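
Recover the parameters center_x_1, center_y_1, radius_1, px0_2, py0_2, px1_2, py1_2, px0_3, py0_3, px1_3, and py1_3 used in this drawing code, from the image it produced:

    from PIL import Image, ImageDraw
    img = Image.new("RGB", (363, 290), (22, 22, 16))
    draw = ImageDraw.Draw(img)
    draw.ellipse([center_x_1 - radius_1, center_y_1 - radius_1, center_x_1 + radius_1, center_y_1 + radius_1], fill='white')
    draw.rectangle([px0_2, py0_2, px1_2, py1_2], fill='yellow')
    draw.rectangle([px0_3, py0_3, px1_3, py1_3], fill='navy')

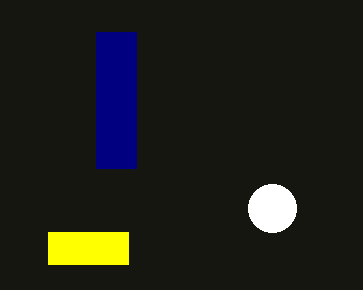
center_x_1 = 272
center_y_1 = 208
radius_1 = 24
px0_2 = 48
py0_2 = 232
px1_2 = 128
py1_2 = 264
px0_3 = 96
py0_3 = 32
px1_3 = 136
py1_3 = 168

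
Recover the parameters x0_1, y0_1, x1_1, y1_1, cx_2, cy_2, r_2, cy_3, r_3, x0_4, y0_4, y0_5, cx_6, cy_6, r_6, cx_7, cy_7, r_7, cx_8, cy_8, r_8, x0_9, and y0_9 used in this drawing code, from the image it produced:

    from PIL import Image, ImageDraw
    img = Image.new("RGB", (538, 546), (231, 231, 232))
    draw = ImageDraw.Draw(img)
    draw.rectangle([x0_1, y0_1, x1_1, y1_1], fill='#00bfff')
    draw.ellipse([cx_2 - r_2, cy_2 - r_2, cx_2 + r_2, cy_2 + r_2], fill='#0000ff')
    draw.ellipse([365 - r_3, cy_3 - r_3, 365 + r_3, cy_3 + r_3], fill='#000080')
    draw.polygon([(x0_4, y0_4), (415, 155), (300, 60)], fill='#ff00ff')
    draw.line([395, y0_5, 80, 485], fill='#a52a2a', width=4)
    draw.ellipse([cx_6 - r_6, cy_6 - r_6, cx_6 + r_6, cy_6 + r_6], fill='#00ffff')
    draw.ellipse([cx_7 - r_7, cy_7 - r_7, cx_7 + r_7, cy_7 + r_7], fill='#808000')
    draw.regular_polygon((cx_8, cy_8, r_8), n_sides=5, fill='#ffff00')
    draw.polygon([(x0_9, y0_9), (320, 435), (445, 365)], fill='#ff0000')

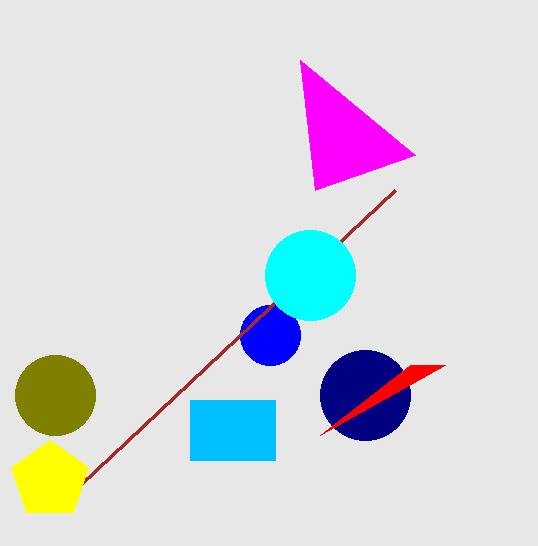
x0_1 = 190, y0_1 = 400, x1_1 = 275, y1_1 = 460, cx_2 = 270, cy_2 = 335, r_2 = 30, cy_3 = 395, r_3 = 45, x0_4 = 315, y0_4 = 190, y0_5 = 190, cx_6 = 310, cy_6 = 275, r_6 = 45, cx_7 = 55, cy_7 = 395, r_7 = 40, cx_8 = 50, cy_8 = 480, r_8 = 40, x0_9 = 410, y0_9 = 365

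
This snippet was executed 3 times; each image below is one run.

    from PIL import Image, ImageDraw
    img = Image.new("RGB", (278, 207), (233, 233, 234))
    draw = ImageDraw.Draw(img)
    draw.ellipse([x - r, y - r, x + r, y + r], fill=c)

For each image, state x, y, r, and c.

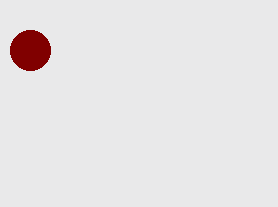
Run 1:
x = 30
y = 50
r = 20
c = 'maroon'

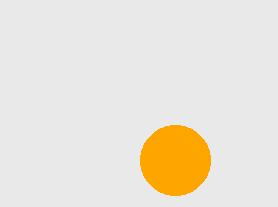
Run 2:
x = 175; y = 160; r = 35; c = 'orange'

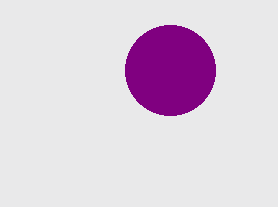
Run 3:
x = 170; y = 70; r = 45; c = 'purple'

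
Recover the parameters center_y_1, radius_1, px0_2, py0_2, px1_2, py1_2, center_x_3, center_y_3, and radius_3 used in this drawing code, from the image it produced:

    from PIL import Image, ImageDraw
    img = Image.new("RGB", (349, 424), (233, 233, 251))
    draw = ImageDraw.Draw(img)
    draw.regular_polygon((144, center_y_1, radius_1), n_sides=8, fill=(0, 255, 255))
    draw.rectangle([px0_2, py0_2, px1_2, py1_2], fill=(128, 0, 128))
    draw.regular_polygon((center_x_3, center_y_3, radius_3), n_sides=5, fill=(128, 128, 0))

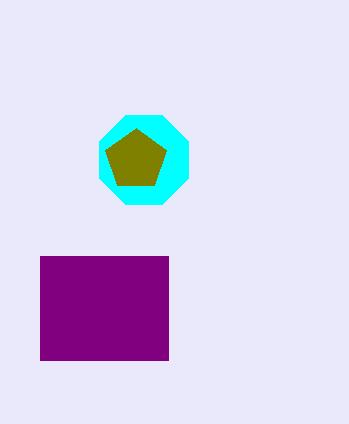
center_y_1 = 160
radius_1 = 48
px0_2 = 40
py0_2 = 256
px1_2 = 168
py1_2 = 360
center_x_3 = 136
center_y_3 = 160
radius_3 = 32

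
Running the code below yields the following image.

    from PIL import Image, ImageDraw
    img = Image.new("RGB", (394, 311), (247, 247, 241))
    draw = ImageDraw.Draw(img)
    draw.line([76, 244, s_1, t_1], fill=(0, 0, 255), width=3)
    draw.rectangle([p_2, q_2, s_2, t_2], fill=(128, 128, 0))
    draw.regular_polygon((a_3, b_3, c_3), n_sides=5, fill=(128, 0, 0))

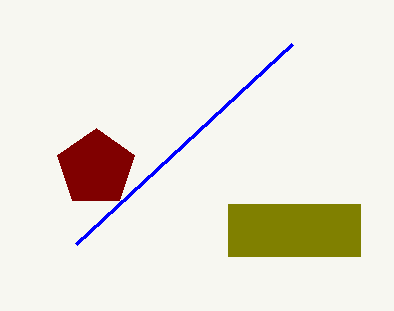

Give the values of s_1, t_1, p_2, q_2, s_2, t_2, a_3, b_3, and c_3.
s_1 = 292
t_1 = 44
p_2 = 228
q_2 = 204
s_2 = 360
t_2 = 256
a_3 = 96
b_3 = 168
c_3 = 40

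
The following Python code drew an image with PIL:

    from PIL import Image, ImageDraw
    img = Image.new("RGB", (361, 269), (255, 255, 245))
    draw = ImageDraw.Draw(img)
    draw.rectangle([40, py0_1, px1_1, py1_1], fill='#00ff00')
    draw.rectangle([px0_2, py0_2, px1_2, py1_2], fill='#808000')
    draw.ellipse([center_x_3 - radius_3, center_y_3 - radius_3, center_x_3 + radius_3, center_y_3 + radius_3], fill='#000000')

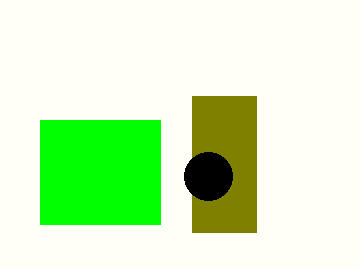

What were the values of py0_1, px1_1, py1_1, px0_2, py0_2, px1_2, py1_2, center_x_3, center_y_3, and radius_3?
py0_1 = 120
px1_1 = 160
py1_1 = 224
px0_2 = 192
py0_2 = 96
px1_2 = 256
py1_2 = 232
center_x_3 = 208
center_y_3 = 176
radius_3 = 24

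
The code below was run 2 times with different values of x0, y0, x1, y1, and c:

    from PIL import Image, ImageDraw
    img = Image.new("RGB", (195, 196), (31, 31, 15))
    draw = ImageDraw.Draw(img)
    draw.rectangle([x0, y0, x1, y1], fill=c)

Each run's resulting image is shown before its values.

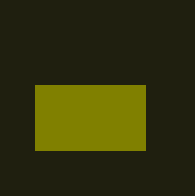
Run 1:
x0 = 35
y0 = 85
x1 = 145
y1 = 150
c = 'olive'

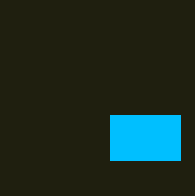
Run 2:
x0 = 110
y0 = 115
x1 = 180
y1 = 160
c = 'deepskyblue'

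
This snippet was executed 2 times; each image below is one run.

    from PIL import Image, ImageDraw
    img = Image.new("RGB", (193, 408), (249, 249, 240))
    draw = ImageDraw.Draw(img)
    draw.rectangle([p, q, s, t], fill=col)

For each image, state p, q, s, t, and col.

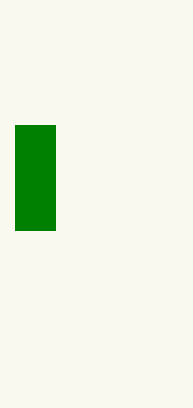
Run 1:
p = 15
q = 125
s = 55
t = 230
col = 'green'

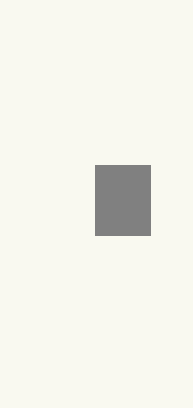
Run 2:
p = 95, q = 165, s = 150, t = 235, col = 'gray'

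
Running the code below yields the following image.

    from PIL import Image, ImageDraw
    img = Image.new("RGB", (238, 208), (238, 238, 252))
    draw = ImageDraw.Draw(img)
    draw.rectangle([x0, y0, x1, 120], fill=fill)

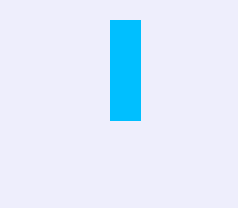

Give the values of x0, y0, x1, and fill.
x0 = 110
y0 = 20
x1 = 140
fill = 'deepskyblue'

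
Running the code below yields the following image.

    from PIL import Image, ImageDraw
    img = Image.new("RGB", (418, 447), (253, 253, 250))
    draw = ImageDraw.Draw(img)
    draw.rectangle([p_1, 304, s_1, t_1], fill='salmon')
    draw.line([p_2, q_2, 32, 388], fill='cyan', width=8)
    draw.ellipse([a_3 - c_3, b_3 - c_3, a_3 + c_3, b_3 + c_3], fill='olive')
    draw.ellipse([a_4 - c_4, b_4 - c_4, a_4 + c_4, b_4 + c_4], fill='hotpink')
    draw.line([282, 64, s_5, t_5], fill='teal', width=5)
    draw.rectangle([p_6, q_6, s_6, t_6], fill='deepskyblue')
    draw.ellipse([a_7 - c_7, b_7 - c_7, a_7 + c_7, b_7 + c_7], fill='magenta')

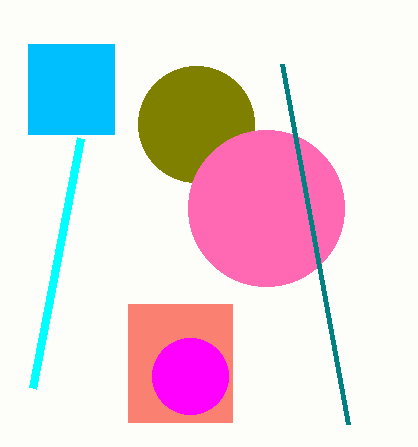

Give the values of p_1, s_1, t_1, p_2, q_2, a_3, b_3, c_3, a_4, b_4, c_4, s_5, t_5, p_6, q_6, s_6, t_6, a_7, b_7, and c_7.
p_1 = 128, s_1 = 232, t_1 = 422, p_2 = 80, q_2 = 138, a_3 = 196, b_3 = 124, c_3 = 58, a_4 = 266, b_4 = 208, c_4 = 78, s_5 = 348, t_5 = 424, p_6 = 28, q_6 = 44, s_6 = 114, t_6 = 134, a_7 = 190, b_7 = 376, c_7 = 38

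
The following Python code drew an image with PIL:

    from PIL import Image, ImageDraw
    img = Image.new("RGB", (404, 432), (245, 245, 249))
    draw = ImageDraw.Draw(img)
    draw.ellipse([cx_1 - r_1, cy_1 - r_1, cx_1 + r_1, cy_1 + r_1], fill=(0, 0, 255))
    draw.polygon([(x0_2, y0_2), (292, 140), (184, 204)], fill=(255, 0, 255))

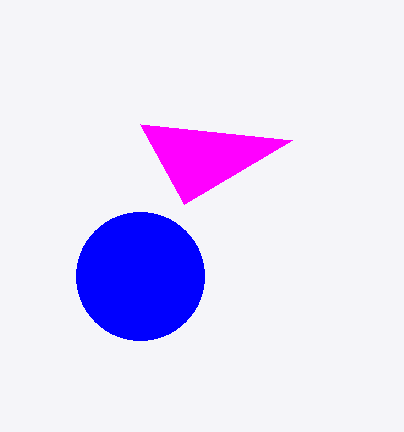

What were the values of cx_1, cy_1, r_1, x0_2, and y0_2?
cx_1 = 140
cy_1 = 276
r_1 = 64
x0_2 = 140
y0_2 = 124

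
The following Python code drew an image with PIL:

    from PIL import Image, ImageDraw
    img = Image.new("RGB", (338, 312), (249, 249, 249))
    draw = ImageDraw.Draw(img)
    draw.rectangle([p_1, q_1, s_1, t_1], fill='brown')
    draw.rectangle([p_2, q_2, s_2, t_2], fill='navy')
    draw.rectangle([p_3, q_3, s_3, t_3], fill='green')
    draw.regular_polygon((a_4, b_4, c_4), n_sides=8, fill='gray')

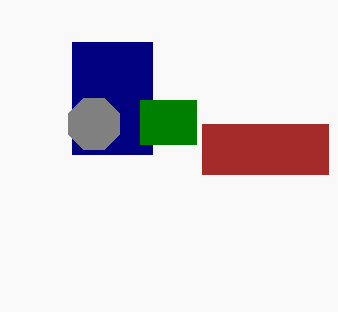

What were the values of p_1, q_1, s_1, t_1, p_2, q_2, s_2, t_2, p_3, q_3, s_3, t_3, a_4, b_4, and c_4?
p_1 = 202, q_1 = 124, s_1 = 328, t_1 = 174, p_2 = 72, q_2 = 42, s_2 = 152, t_2 = 154, p_3 = 140, q_3 = 100, s_3 = 196, t_3 = 144, a_4 = 94, b_4 = 124, c_4 = 28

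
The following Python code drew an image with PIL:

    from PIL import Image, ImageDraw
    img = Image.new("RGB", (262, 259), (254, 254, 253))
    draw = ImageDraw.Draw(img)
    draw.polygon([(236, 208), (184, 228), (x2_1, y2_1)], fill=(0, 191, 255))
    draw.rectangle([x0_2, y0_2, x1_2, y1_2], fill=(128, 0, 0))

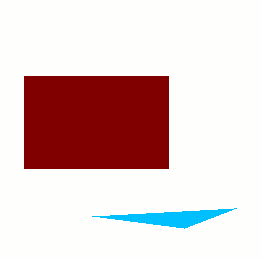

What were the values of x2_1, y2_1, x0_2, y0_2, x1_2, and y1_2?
x2_1 = 92
y2_1 = 216
x0_2 = 24
y0_2 = 76
x1_2 = 168
y1_2 = 168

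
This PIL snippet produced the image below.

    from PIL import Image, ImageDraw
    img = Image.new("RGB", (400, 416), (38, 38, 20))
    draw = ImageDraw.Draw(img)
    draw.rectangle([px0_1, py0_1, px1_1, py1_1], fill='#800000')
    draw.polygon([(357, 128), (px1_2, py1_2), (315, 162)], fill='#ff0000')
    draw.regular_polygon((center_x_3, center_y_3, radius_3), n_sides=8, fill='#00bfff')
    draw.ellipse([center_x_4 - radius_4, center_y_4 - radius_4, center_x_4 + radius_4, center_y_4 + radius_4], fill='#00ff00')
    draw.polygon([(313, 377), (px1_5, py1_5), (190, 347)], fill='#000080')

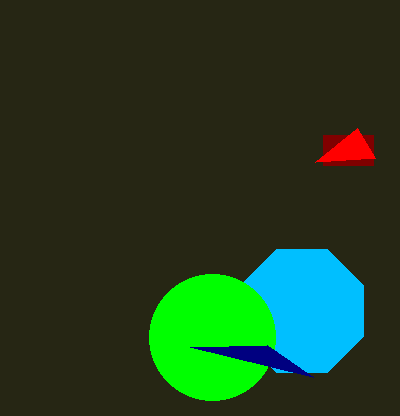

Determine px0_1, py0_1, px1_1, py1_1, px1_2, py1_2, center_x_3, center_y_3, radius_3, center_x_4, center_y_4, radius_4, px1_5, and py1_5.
px0_1 = 323, py0_1 = 135, px1_1 = 373, py1_1 = 165, px1_2 = 375, py1_2 = 158, center_x_3 = 302, center_y_3 = 311, radius_3 = 67, center_x_4 = 212, center_y_4 = 337, radius_4 = 63, px1_5 = 267, py1_5 = 345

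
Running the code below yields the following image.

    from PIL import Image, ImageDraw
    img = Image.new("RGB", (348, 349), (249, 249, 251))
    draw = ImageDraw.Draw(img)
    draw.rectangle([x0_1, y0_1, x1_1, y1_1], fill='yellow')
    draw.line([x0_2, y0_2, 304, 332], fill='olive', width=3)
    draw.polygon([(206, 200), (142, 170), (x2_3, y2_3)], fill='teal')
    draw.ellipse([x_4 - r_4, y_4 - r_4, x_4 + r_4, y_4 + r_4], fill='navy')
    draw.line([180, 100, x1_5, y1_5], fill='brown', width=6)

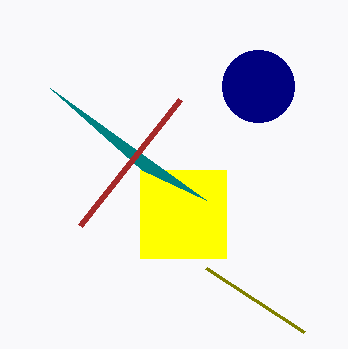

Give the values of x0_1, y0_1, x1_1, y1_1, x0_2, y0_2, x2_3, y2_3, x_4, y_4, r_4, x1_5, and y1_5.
x0_1 = 140
y0_1 = 170
x1_1 = 226
y1_1 = 258
x0_2 = 206
y0_2 = 268
x2_3 = 50
y2_3 = 88
x_4 = 258
y_4 = 86
r_4 = 36
x1_5 = 80
y1_5 = 226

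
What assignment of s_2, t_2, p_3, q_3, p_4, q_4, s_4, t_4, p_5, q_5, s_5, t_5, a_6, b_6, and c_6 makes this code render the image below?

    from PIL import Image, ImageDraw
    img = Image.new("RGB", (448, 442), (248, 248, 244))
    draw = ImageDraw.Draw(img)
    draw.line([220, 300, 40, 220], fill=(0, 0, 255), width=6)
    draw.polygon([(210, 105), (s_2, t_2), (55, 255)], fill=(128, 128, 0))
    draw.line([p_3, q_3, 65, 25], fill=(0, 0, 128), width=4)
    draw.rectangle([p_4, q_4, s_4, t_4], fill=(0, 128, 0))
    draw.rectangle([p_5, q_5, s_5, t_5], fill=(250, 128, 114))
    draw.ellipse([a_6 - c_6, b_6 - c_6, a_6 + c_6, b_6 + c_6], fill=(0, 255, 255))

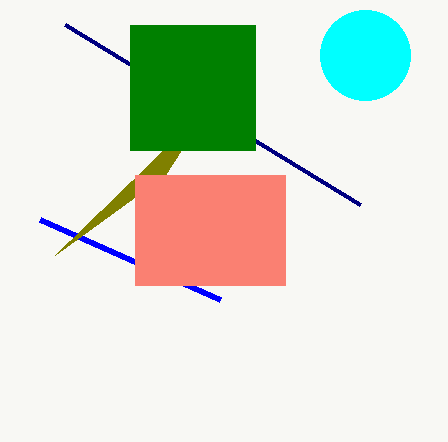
s_2 = 165; t_2 = 175; p_3 = 360; q_3 = 205; p_4 = 130; q_4 = 25; s_4 = 255; t_4 = 150; p_5 = 135; q_5 = 175; s_5 = 285; t_5 = 285; a_6 = 365; b_6 = 55; c_6 = 45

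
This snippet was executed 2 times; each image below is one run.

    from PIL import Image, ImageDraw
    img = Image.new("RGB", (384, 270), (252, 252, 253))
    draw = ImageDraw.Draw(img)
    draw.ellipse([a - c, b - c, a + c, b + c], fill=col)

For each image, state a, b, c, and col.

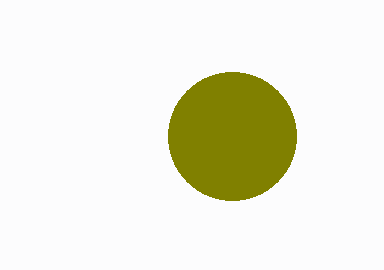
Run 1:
a = 232, b = 136, c = 64, col = 'olive'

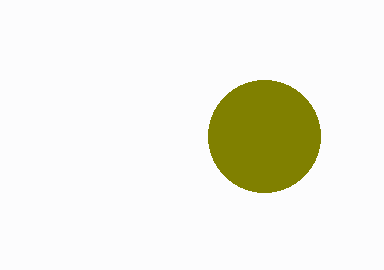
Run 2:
a = 264, b = 136, c = 56, col = 'olive'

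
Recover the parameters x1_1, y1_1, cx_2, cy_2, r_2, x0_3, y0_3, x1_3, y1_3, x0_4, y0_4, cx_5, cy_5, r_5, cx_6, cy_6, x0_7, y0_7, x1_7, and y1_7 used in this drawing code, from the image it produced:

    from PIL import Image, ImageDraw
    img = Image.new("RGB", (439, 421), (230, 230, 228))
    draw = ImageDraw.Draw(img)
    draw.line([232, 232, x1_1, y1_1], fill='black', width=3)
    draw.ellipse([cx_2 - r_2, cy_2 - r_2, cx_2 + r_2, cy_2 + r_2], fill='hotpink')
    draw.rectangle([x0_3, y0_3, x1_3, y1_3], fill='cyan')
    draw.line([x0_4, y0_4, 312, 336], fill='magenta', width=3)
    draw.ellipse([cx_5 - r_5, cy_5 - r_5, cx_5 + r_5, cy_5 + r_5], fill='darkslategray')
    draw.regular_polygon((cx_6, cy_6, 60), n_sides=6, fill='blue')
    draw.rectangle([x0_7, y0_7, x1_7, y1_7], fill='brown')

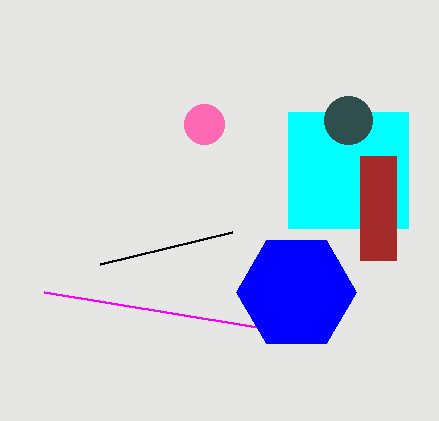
x1_1 = 100, y1_1 = 264, cx_2 = 204, cy_2 = 124, r_2 = 20, x0_3 = 288, y0_3 = 112, x1_3 = 408, y1_3 = 228, x0_4 = 44, y0_4 = 292, cx_5 = 348, cy_5 = 120, r_5 = 24, cx_6 = 296, cy_6 = 292, x0_7 = 360, y0_7 = 156, x1_7 = 396, y1_7 = 260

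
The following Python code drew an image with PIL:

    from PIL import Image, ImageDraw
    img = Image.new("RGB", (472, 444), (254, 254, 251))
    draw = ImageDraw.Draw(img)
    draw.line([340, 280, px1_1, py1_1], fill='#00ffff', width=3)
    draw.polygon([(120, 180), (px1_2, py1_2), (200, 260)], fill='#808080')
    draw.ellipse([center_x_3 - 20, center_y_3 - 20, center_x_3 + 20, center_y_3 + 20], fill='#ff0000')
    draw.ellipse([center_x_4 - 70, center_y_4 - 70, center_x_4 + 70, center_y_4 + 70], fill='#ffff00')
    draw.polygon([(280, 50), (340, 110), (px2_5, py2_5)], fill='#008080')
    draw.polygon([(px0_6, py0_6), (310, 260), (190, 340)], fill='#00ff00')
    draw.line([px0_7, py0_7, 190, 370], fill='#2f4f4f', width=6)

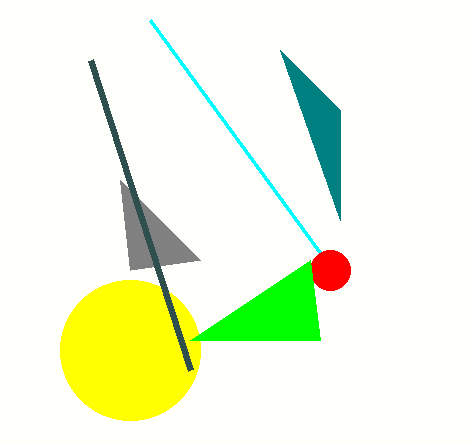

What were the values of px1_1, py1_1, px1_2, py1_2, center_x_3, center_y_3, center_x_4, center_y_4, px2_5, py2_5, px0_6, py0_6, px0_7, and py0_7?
px1_1 = 150, py1_1 = 20, px1_2 = 130, py1_2 = 270, center_x_3 = 330, center_y_3 = 270, center_x_4 = 130, center_y_4 = 350, px2_5 = 340, py2_5 = 220, px0_6 = 320, py0_6 = 340, px0_7 = 90, py0_7 = 60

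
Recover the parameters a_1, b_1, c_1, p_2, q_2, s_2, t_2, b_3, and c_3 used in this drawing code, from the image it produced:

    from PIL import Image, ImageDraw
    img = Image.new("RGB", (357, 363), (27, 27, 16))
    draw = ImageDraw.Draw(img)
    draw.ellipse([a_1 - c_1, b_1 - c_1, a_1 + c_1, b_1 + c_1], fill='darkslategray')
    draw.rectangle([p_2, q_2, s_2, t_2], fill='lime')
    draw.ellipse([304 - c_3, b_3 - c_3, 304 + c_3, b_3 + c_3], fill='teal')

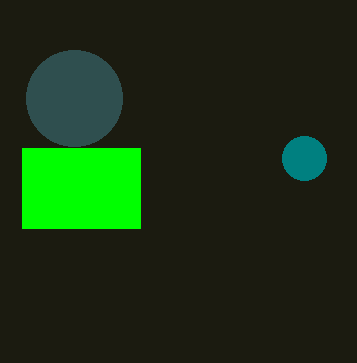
a_1 = 74, b_1 = 98, c_1 = 48, p_2 = 22, q_2 = 148, s_2 = 140, t_2 = 228, b_3 = 158, c_3 = 22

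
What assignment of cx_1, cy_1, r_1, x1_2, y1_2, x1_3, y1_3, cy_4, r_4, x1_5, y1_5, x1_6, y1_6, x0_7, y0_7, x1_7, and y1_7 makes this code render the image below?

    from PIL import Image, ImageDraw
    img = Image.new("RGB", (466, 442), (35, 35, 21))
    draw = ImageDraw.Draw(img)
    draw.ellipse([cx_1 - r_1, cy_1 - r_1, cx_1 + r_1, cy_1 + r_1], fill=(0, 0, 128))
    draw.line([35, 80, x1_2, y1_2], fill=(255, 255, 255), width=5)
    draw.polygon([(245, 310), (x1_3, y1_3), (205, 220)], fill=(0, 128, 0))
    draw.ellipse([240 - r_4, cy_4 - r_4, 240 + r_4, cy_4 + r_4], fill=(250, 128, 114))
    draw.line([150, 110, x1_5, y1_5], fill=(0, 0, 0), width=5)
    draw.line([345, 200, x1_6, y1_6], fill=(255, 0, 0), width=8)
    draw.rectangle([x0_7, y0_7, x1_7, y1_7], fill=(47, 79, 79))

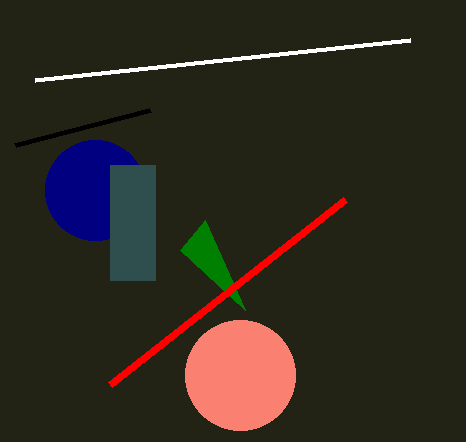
cx_1 = 95
cy_1 = 190
r_1 = 50
x1_2 = 410
y1_2 = 40
x1_3 = 180
y1_3 = 250
cy_4 = 375
r_4 = 55
x1_5 = 15
y1_5 = 145
x1_6 = 110
y1_6 = 385
x0_7 = 110
y0_7 = 165
x1_7 = 155
y1_7 = 280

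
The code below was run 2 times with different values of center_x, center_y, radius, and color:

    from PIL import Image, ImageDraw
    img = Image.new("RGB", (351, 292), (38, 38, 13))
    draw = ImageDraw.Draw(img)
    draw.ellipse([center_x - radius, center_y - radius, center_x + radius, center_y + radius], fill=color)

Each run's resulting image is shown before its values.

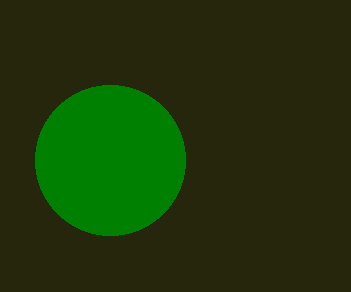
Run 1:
center_x = 110
center_y = 160
radius = 75
color = 'green'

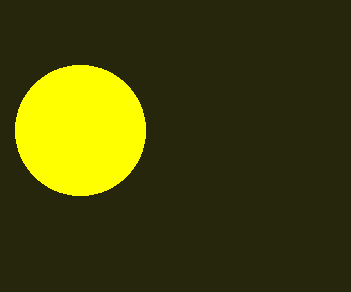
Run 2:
center_x = 80
center_y = 130
radius = 65
color = 'yellow'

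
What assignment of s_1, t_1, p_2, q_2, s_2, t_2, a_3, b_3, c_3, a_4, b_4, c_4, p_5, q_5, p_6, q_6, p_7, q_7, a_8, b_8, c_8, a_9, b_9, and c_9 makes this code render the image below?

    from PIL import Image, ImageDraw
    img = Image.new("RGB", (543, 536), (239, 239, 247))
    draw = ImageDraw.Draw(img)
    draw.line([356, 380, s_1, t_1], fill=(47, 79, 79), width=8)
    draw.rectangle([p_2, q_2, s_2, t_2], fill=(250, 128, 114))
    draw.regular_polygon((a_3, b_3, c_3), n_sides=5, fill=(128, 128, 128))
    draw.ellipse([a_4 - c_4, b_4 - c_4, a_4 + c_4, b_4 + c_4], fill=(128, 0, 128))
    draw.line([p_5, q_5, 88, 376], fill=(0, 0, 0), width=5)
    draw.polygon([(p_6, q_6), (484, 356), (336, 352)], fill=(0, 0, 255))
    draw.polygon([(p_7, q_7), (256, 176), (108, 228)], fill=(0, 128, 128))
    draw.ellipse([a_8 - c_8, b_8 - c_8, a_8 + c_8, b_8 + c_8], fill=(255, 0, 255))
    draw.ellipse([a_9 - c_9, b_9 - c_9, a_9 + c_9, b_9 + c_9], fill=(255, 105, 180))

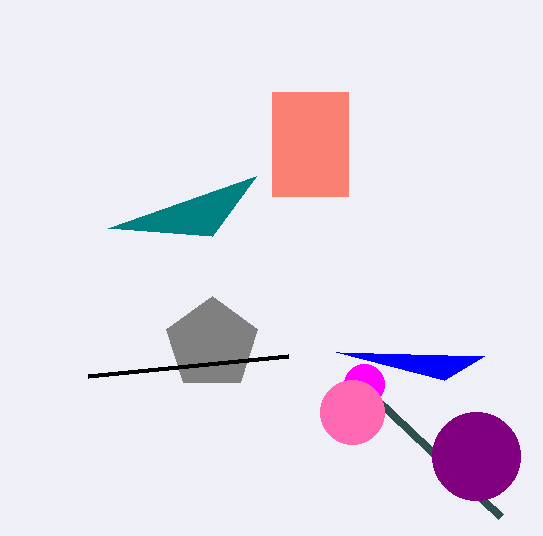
s_1 = 500, t_1 = 516, p_2 = 272, q_2 = 92, s_2 = 348, t_2 = 196, a_3 = 212, b_3 = 344, c_3 = 48, a_4 = 476, b_4 = 456, c_4 = 44, p_5 = 288, q_5 = 356, p_6 = 444, q_6 = 380, p_7 = 212, q_7 = 236, a_8 = 364, b_8 = 384, c_8 = 20, a_9 = 352, b_9 = 412, c_9 = 32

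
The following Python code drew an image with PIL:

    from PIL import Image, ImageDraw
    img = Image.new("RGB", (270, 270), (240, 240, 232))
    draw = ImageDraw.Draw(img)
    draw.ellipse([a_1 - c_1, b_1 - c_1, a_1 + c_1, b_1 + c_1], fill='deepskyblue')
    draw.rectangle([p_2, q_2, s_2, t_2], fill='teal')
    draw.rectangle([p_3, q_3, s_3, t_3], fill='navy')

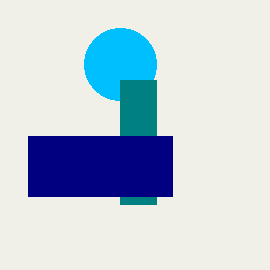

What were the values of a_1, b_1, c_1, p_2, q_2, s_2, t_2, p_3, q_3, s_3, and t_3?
a_1 = 120, b_1 = 64, c_1 = 36, p_2 = 120, q_2 = 80, s_2 = 156, t_2 = 204, p_3 = 28, q_3 = 136, s_3 = 172, t_3 = 196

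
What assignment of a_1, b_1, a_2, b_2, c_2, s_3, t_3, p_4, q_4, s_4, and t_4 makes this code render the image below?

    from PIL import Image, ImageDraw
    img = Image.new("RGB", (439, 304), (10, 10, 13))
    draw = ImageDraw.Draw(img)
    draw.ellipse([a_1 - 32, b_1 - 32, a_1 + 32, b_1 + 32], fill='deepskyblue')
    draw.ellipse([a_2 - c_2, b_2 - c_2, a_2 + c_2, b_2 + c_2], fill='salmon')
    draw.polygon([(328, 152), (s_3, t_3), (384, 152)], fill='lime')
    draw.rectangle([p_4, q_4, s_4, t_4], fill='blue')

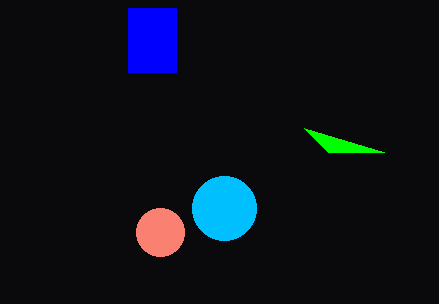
a_1 = 224; b_1 = 208; a_2 = 160; b_2 = 232; c_2 = 24; s_3 = 304; t_3 = 128; p_4 = 128; q_4 = 8; s_4 = 176; t_4 = 72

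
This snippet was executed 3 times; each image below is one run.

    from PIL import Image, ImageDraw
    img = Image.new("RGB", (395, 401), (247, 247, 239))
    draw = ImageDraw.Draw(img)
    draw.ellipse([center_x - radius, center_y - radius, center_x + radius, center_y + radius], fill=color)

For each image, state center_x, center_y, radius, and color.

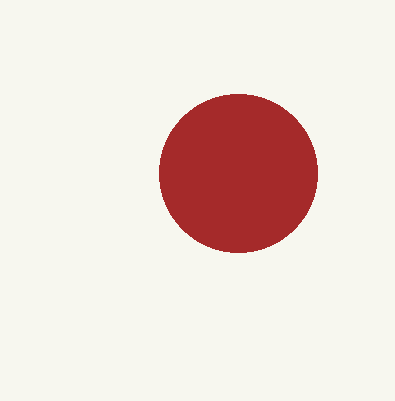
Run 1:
center_x = 238; center_y = 173; radius = 79; color = 'brown'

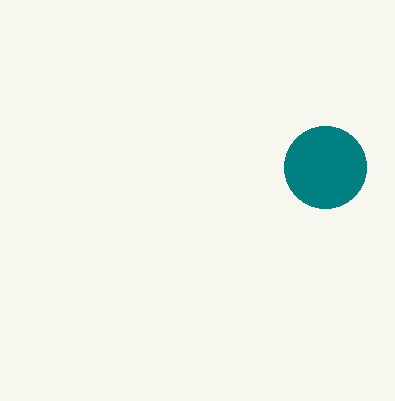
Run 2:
center_x = 325
center_y = 167
radius = 41
color = 'teal'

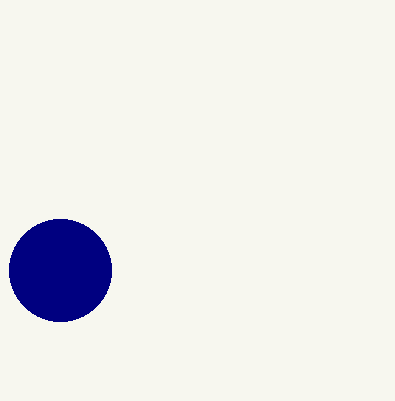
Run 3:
center_x = 60; center_y = 270; radius = 51; color = 'navy'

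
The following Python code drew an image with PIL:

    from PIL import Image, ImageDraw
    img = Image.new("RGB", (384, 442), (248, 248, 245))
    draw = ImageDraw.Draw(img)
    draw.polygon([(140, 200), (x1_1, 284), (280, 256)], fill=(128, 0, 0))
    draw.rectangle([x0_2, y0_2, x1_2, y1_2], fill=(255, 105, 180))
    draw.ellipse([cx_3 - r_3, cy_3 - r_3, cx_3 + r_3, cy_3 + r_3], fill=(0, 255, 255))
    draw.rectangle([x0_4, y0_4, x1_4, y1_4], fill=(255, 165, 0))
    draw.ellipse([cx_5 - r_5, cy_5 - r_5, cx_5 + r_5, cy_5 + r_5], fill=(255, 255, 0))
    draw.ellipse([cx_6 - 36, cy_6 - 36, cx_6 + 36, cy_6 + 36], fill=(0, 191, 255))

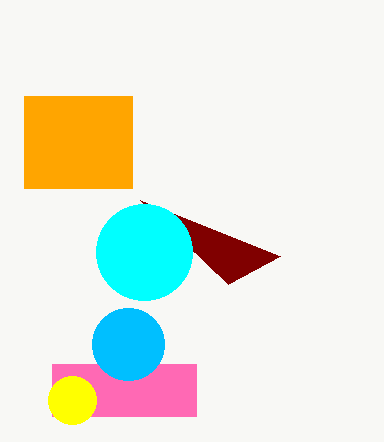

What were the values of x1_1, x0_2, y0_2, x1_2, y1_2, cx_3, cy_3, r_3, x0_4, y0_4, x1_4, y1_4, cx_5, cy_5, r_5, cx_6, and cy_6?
x1_1 = 228; x0_2 = 52; y0_2 = 364; x1_2 = 196; y1_2 = 416; cx_3 = 144; cy_3 = 252; r_3 = 48; x0_4 = 24; y0_4 = 96; x1_4 = 132; y1_4 = 188; cx_5 = 72; cy_5 = 400; r_5 = 24; cx_6 = 128; cy_6 = 344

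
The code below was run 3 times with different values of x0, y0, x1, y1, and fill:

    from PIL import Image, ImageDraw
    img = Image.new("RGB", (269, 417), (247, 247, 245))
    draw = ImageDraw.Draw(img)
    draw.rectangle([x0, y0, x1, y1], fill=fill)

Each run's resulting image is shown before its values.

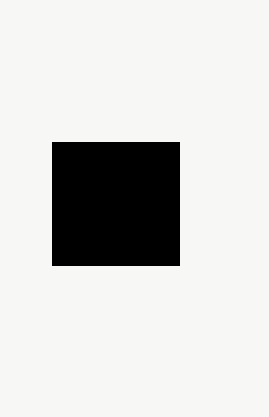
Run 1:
x0 = 52; y0 = 142; x1 = 179; y1 = 265; fill = 'black'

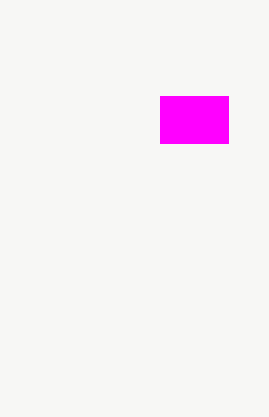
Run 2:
x0 = 160
y0 = 96
x1 = 228
y1 = 143
fill = 'magenta'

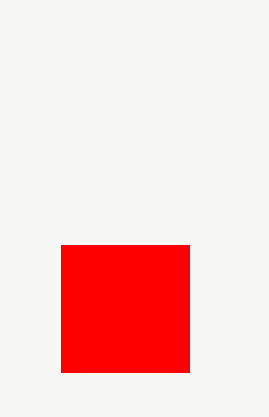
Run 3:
x0 = 61; y0 = 245; x1 = 189; y1 = 372; fill = 'red'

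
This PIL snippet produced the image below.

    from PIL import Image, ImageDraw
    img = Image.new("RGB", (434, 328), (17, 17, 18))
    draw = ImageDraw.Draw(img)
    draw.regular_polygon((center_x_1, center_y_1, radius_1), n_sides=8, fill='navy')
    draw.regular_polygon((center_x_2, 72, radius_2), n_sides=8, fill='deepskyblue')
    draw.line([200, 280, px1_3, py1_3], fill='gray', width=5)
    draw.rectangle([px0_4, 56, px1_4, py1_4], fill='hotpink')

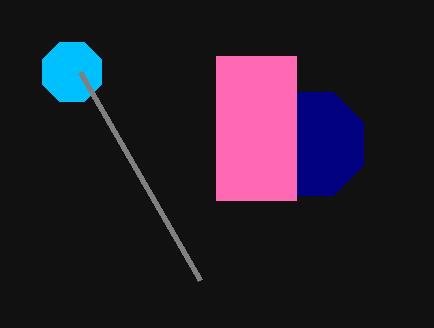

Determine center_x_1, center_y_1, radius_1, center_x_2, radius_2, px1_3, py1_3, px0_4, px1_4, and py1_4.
center_x_1 = 312
center_y_1 = 144
radius_1 = 56
center_x_2 = 72
radius_2 = 32
px1_3 = 80
py1_3 = 72
px0_4 = 216
px1_4 = 296
py1_4 = 200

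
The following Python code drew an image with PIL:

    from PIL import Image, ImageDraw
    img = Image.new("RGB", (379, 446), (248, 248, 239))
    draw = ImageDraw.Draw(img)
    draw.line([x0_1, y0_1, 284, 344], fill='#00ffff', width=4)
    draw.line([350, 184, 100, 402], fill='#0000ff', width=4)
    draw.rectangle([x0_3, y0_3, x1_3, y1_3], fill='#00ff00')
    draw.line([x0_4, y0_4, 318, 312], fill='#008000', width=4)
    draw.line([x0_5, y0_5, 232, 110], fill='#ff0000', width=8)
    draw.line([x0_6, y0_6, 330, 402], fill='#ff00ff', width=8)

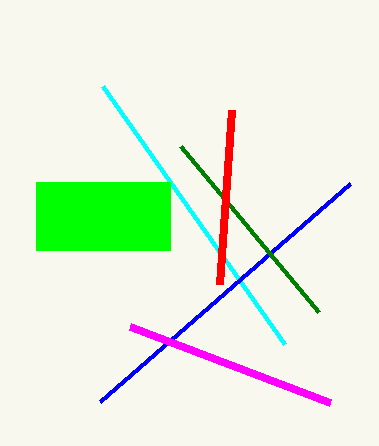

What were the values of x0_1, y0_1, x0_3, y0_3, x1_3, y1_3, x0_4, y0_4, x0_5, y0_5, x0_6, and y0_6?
x0_1 = 102, y0_1 = 86, x0_3 = 36, y0_3 = 182, x1_3 = 170, y1_3 = 250, x0_4 = 180, y0_4 = 146, x0_5 = 220, y0_5 = 284, x0_6 = 130, y0_6 = 326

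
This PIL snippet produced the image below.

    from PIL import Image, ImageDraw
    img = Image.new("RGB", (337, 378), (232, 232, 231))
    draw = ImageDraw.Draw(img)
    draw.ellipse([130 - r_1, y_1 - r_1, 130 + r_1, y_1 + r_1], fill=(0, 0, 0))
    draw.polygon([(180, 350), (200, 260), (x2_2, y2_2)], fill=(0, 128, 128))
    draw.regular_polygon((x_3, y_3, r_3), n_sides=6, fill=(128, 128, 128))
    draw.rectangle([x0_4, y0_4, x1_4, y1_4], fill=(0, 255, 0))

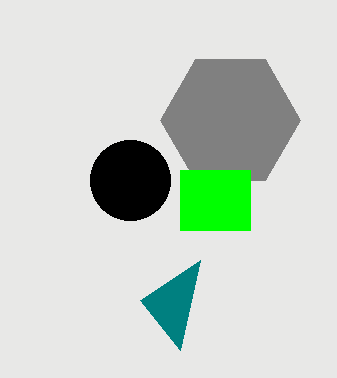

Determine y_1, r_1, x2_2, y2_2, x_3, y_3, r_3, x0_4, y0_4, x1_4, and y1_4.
y_1 = 180, r_1 = 40, x2_2 = 140, y2_2 = 300, x_3 = 230, y_3 = 120, r_3 = 70, x0_4 = 180, y0_4 = 170, x1_4 = 250, y1_4 = 230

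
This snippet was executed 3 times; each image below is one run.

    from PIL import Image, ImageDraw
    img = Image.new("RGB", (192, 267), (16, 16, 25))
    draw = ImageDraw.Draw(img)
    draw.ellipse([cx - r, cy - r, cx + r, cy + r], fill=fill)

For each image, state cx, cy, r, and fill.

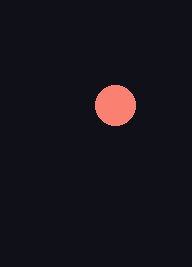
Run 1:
cx = 115; cy = 105; r = 20; fill = 'salmon'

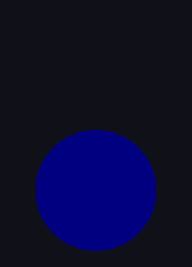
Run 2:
cx = 95; cy = 190; r = 60; fill = 'navy'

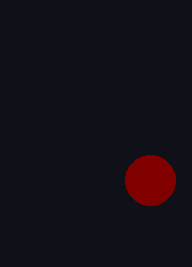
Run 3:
cx = 150; cy = 180; r = 25; fill = 'maroon'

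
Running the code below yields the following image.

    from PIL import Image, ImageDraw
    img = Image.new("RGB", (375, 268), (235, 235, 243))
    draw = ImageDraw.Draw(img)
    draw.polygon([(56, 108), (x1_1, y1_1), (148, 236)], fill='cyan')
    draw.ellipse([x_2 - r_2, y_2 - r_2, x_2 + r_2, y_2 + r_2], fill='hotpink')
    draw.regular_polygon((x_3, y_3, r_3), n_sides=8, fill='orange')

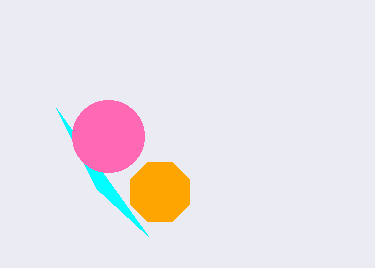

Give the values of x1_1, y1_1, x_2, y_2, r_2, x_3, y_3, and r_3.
x1_1 = 96; y1_1 = 188; x_2 = 108; y_2 = 136; r_2 = 36; x_3 = 160; y_3 = 192; r_3 = 32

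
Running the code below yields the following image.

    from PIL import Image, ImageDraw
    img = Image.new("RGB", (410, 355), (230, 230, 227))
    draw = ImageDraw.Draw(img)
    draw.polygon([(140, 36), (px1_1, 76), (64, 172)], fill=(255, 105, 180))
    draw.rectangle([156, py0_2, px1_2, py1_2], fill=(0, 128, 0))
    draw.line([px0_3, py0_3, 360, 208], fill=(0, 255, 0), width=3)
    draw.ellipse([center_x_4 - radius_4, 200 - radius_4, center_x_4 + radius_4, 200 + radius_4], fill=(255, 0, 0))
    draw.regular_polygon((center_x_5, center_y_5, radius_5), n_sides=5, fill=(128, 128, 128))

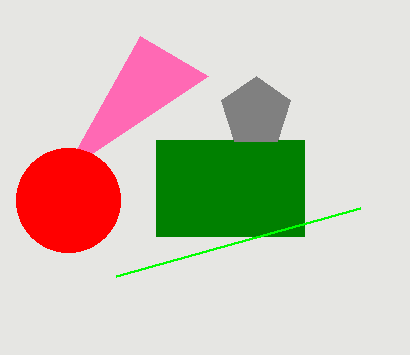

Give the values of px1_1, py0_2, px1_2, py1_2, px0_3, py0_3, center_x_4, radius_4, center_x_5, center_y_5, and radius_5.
px1_1 = 208
py0_2 = 140
px1_2 = 304
py1_2 = 236
px0_3 = 116
py0_3 = 276
center_x_4 = 68
radius_4 = 52
center_x_5 = 256
center_y_5 = 112
radius_5 = 36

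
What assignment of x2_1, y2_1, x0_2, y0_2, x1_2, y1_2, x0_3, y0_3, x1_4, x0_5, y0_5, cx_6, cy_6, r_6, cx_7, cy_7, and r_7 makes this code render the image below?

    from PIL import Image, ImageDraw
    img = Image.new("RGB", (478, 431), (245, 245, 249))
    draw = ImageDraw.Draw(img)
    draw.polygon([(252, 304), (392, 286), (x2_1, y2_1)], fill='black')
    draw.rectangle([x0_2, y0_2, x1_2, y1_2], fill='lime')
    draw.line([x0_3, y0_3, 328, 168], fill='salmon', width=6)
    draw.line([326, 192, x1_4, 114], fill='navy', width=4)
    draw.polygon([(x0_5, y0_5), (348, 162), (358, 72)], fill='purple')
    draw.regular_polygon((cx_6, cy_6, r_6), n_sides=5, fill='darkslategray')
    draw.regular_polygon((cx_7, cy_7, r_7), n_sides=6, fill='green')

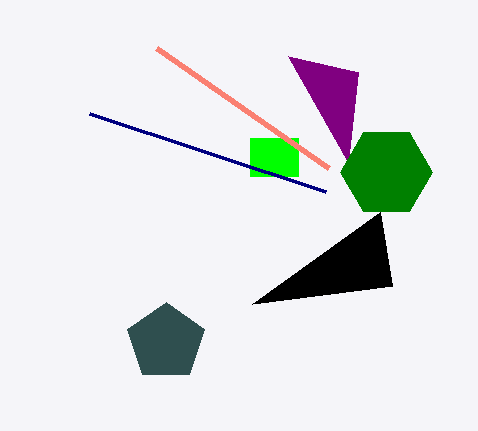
x2_1 = 380; y2_1 = 212; x0_2 = 250; y0_2 = 138; x1_2 = 298; y1_2 = 176; x0_3 = 156; y0_3 = 48; x1_4 = 90; x0_5 = 288; y0_5 = 56; cx_6 = 166; cy_6 = 342; r_6 = 40; cx_7 = 386; cy_7 = 172; r_7 = 46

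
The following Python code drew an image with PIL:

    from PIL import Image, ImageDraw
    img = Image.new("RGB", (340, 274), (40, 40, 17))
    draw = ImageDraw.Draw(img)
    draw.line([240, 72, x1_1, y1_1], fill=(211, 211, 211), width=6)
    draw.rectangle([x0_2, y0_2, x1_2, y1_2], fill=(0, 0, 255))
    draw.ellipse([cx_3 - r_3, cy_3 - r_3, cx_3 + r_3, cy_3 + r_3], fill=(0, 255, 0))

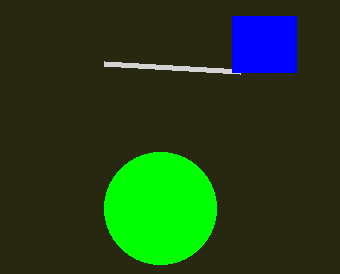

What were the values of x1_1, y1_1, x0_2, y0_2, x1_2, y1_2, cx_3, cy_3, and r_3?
x1_1 = 104, y1_1 = 64, x0_2 = 232, y0_2 = 16, x1_2 = 296, y1_2 = 72, cx_3 = 160, cy_3 = 208, r_3 = 56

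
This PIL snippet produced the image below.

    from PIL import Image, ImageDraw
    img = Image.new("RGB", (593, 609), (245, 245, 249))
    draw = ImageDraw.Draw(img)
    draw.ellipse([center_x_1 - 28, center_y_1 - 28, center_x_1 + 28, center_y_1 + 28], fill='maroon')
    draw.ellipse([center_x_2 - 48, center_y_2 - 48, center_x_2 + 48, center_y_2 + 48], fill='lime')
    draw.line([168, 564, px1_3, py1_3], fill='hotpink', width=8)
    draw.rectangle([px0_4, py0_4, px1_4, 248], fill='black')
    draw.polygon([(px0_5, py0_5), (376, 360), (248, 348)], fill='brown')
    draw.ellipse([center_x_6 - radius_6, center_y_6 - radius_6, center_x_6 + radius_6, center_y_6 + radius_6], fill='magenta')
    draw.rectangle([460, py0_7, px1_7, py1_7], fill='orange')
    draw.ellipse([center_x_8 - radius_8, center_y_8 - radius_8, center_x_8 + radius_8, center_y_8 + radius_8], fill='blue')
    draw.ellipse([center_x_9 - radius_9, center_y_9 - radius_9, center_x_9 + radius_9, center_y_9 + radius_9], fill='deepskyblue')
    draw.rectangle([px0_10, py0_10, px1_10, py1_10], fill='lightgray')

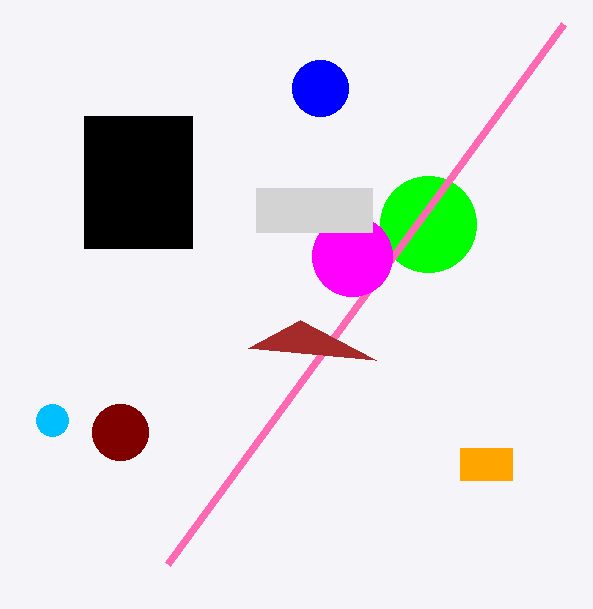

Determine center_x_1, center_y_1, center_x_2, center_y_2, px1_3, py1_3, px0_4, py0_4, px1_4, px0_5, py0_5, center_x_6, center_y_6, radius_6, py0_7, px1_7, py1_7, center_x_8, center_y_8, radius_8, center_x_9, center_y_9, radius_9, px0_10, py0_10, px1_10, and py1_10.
center_x_1 = 120; center_y_1 = 432; center_x_2 = 428; center_y_2 = 224; px1_3 = 564; py1_3 = 24; px0_4 = 84; py0_4 = 116; px1_4 = 192; px0_5 = 300; py0_5 = 320; center_x_6 = 352; center_y_6 = 256; radius_6 = 40; py0_7 = 448; px1_7 = 512; py1_7 = 480; center_x_8 = 320; center_y_8 = 88; radius_8 = 28; center_x_9 = 52; center_y_9 = 420; radius_9 = 16; px0_10 = 256; py0_10 = 188; px1_10 = 372; py1_10 = 232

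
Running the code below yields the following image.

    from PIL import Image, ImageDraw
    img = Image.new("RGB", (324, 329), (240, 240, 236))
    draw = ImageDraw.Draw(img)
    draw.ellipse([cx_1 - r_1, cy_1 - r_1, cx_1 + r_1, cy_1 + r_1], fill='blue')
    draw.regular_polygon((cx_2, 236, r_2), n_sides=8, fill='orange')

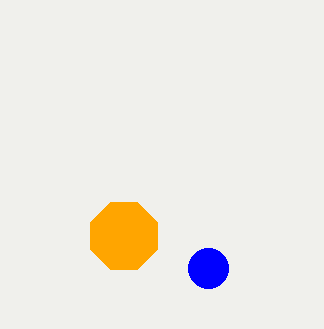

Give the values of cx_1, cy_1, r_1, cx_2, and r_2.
cx_1 = 208
cy_1 = 268
r_1 = 20
cx_2 = 124
r_2 = 36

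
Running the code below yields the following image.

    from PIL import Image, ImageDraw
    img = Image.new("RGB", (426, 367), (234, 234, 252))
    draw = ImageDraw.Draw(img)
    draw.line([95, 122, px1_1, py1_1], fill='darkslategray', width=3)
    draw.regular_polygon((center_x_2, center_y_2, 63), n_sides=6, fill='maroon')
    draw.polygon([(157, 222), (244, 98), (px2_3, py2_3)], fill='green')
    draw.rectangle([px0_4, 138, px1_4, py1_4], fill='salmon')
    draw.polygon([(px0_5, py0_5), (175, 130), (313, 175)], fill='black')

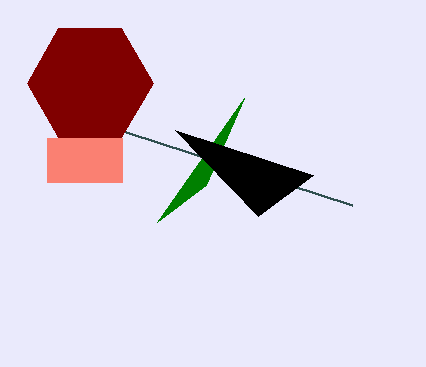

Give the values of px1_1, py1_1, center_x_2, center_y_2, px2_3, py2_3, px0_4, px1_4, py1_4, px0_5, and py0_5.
px1_1 = 352; py1_1 = 205; center_x_2 = 90; center_y_2 = 83; px2_3 = 206; py2_3 = 185; px0_4 = 47; px1_4 = 122; py1_4 = 182; px0_5 = 258; py0_5 = 216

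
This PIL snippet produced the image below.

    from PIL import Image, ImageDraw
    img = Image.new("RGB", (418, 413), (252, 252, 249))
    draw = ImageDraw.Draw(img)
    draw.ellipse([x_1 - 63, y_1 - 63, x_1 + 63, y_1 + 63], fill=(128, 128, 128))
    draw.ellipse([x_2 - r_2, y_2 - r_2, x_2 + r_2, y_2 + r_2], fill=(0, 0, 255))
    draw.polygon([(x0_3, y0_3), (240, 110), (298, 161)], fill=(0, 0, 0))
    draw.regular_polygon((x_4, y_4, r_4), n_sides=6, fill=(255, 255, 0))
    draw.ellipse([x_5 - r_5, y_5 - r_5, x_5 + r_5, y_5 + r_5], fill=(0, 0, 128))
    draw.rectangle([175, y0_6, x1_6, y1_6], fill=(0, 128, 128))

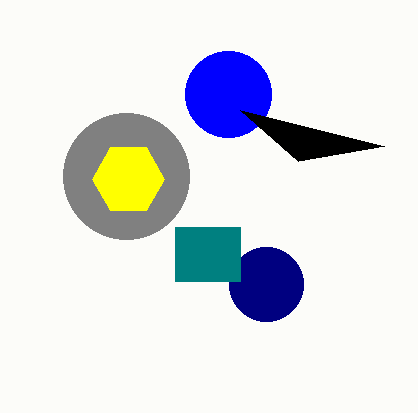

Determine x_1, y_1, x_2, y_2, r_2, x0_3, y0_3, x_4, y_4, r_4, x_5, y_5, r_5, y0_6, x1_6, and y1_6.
x_1 = 126; y_1 = 176; x_2 = 228; y_2 = 94; r_2 = 43; x0_3 = 384; y0_3 = 146; x_4 = 128; y_4 = 179; r_4 = 36; x_5 = 266; y_5 = 284; r_5 = 37; y0_6 = 227; x1_6 = 240; y1_6 = 281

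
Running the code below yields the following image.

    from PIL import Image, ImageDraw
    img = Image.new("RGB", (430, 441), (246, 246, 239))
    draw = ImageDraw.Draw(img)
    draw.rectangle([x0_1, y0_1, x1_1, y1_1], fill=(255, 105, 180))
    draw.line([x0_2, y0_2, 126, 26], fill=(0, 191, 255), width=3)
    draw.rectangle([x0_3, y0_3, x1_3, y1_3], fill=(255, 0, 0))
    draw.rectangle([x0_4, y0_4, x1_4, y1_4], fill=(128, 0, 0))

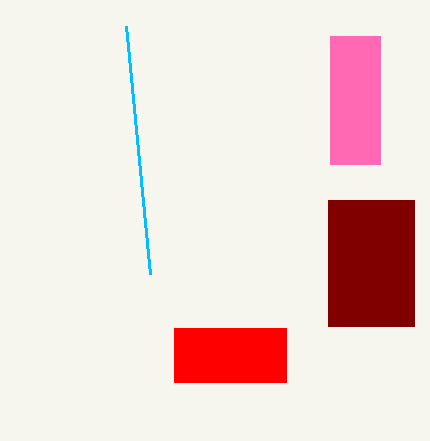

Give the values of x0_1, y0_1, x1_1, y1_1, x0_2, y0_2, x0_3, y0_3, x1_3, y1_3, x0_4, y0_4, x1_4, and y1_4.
x0_1 = 330
y0_1 = 36
x1_1 = 380
y1_1 = 164
x0_2 = 150
y0_2 = 274
x0_3 = 174
y0_3 = 328
x1_3 = 286
y1_3 = 382
x0_4 = 328
y0_4 = 200
x1_4 = 414
y1_4 = 326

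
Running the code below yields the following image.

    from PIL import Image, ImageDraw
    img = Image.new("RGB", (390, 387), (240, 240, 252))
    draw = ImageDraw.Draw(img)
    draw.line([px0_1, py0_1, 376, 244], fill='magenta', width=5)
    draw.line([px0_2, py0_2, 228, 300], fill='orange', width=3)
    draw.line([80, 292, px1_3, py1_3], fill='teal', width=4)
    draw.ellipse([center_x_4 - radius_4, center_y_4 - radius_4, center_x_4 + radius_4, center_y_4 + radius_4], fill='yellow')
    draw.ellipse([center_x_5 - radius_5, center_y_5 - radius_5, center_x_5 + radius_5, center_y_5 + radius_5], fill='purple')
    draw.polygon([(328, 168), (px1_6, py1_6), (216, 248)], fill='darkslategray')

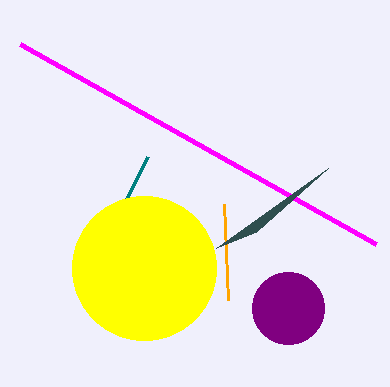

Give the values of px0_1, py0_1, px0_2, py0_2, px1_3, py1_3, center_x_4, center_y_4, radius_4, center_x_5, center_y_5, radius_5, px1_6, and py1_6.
px0_1 = 20, py0_1 = 44, px0_2 = 224, py0_2 = 204, px1_3 = 148, py1_3 = 156, center_x_4 = 144, center_y_4 = 268, radius_4 = 72, center_x_5 = 288, center_y_5 = 308, radius_5 = 36, px1_6 = 256, py1_6 = 232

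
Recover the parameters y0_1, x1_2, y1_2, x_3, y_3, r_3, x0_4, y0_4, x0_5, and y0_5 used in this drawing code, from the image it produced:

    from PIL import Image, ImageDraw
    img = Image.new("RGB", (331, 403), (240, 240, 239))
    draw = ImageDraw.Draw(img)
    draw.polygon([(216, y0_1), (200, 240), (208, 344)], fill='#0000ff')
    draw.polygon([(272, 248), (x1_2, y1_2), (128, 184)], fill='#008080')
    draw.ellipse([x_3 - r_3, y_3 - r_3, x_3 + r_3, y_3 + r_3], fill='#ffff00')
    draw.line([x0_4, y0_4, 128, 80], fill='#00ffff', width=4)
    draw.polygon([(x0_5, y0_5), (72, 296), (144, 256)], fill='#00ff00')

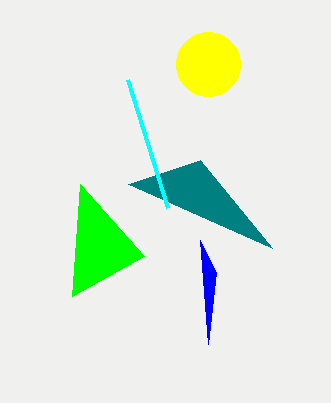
y0_1 = 272, x1_2 = 200, y1_2 = 160, x_3 = 208, y_3 = 64, r_3 = 32, x0_4 = 168, y0_4 = 208, x0_5 = 80, y0_5 = 184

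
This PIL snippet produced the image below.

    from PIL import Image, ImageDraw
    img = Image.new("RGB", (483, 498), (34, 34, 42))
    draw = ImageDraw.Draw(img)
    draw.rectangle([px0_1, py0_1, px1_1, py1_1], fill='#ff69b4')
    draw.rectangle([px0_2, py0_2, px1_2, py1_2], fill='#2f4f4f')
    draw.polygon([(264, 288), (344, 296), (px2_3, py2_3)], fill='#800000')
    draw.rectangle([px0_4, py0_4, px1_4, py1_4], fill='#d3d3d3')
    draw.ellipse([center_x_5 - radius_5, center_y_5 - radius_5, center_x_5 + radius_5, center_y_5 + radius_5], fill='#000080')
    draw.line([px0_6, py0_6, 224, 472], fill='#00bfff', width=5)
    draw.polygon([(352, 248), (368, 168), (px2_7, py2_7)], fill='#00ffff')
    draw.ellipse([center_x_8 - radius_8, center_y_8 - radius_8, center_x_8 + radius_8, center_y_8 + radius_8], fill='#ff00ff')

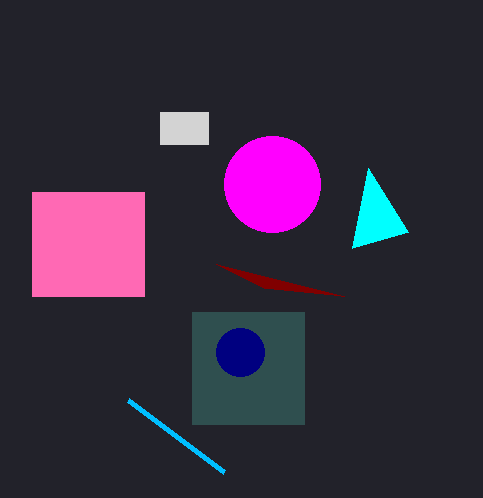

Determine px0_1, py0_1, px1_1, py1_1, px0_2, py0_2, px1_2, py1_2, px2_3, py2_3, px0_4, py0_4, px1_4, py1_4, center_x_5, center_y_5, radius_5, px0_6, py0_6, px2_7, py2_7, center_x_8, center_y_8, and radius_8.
px0_1 = 32
py0_1 = 192
px1_1 = 144
py1_1 = 296
px0_2 = 192
py0_2 = 312
px1_2 = 304
py1_2 = 424
px2_3 = 216
py2_3 = 264
px0_4 = 160
py0_4 = 112
px1_4 = 208
py1_4 = 144
center_x_5 = 240
center_y_5 = 352
radius_5 = 24
px0_6 = 128
py0_6 = 400
px2_7 = 408
py2_7 = 232
center_x_8 = 272
center_y_8 = 184
radius_8 = 48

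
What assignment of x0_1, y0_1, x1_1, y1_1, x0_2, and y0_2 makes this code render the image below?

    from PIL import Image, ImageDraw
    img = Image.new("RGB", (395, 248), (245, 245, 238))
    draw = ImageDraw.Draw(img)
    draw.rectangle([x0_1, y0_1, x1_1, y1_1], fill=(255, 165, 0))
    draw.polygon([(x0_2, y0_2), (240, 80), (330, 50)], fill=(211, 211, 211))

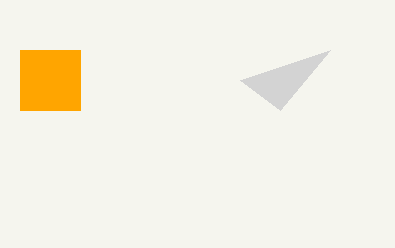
x0_1 = 20; y0_1 = 50; x1_1 = 80; y1_1 = 110; x0_2 = 280; y0_2 = 110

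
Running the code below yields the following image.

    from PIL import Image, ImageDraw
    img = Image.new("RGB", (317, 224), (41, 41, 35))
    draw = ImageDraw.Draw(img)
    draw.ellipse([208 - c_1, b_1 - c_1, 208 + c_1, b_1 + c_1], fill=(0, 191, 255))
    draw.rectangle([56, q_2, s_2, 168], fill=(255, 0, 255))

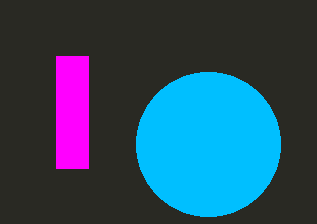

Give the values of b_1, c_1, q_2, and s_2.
b_1 = 144, c_1 = 72, q_2 = 56, s_2 = 88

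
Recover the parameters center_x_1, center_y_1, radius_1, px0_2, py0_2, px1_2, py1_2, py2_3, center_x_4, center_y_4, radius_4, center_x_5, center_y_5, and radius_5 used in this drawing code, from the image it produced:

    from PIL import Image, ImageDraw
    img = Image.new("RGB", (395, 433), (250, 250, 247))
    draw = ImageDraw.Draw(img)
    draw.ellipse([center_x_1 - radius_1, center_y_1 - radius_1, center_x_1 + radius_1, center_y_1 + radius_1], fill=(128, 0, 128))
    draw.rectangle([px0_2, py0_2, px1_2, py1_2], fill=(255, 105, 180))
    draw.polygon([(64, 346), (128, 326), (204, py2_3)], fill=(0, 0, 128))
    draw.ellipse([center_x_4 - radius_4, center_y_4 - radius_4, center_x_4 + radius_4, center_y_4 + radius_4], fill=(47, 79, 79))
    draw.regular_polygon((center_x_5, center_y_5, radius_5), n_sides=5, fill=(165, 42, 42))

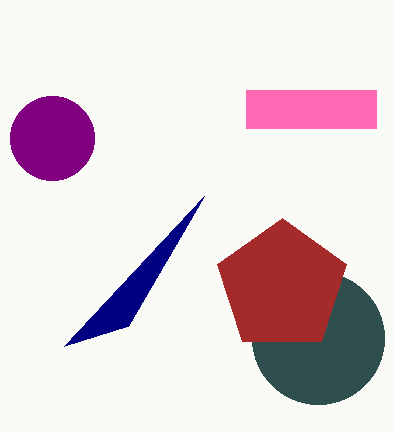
center_x_1 = 52, center_y_1 = 138, radius_1 = 42, px0_2 = 246, py0_2 = 90, px1_2 = 376, py1_2 = 128, py2_3 = 196, center_x_4 = 318, center_y_4 = 338, radius_4 = 66, center_x_5 = 282, center_y_5 = 286, radius_5 = 68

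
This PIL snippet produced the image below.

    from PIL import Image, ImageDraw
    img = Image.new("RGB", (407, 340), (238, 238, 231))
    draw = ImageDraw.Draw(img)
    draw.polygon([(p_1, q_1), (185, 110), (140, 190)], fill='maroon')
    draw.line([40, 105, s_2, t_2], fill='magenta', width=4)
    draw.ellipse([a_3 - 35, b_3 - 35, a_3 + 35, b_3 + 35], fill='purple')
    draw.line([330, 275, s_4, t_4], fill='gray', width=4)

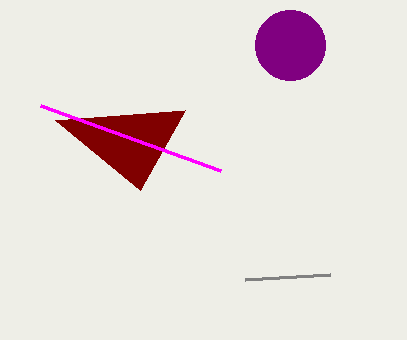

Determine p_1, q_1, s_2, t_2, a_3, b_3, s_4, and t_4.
p_1 = 55, q_1 = 120, s_2 = 220, t_2 = 170, a_3 = 290, b_3 = 45, s_4 = 245, t_4 = 280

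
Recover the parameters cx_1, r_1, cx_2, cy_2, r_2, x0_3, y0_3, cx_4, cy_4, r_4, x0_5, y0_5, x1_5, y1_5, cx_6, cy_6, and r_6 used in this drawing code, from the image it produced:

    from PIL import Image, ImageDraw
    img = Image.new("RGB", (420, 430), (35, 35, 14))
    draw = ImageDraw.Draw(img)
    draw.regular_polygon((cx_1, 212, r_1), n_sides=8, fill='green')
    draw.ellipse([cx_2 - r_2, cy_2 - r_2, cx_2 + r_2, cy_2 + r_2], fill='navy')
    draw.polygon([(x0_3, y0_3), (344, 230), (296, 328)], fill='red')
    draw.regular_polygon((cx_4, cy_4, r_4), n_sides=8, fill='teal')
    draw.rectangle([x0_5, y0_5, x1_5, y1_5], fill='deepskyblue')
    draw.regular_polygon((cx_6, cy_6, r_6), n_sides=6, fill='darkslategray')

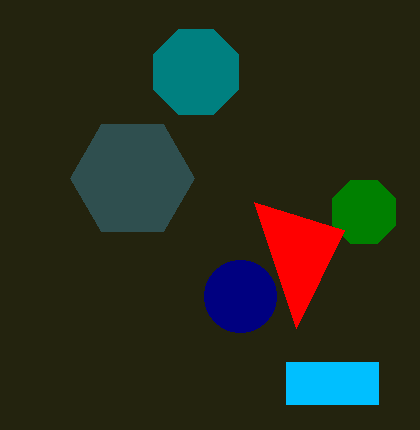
cx_1 = 364; r_1 = 34; cx_2 = 240; cy_2 = 296; r_2 = 36; x0_3 = 254; y0_3 = 202; cx_4 = 196; cy_4 = 72; r_4 = 46; x0_5 = 286; y0_5 = 362; x1_5 = 378; y1_5 = 404; cx_6 = 132; cy_6 = 178; r_6 = 62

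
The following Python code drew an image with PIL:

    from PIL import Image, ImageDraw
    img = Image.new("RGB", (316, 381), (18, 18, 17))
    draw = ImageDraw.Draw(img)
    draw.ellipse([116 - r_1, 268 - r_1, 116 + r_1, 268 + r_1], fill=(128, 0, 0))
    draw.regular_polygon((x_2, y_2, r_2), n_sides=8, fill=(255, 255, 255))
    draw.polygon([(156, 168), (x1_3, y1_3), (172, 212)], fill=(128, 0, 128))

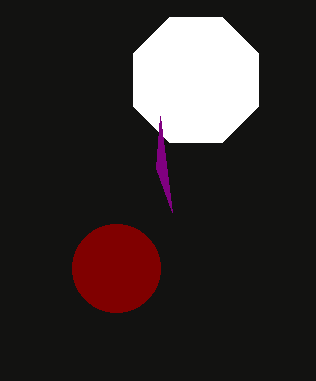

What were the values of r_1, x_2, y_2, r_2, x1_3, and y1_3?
r_1 = 44; x_2 = 196; y_2 = 80; r_2 = 68; x1_3 = 160; y1_3 = 116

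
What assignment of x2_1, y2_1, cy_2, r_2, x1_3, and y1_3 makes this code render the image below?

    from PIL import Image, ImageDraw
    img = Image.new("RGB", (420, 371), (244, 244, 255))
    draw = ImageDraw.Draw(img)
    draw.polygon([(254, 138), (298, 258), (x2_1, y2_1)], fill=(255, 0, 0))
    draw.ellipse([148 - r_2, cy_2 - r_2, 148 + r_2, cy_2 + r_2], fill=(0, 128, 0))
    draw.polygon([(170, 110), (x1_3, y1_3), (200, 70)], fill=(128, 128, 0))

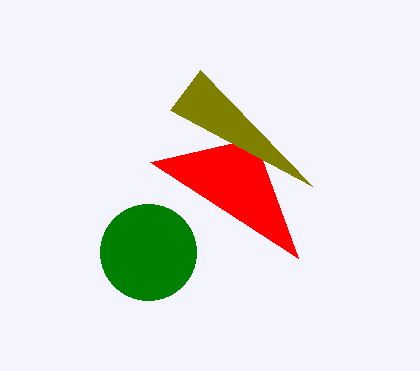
x2_1 = 150
y2_1 = 162
cy_2 = 252
r_2 = 48
x1_3 = 312
y1_3 = 186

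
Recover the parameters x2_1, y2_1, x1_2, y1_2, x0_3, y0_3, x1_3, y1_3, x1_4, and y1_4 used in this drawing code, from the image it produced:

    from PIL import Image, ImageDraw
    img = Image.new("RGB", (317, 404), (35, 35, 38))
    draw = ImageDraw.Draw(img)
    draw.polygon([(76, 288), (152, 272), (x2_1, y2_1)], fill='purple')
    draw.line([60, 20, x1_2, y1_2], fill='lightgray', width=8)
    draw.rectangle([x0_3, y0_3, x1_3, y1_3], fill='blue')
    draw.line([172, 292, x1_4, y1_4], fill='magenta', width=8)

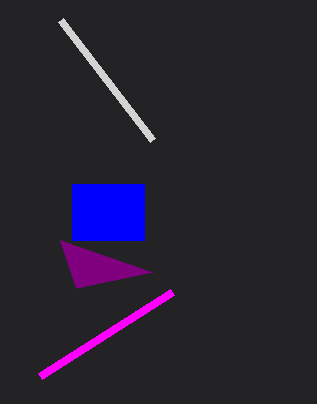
x2_1 = 60; y2_1 = 240; x1_2 = 152; y1_2 = 140; x0_3 = 72; y0_3 = 184; x1_3 = 144; y1_3 = 240; x1_4 = 40; y1_4 = 376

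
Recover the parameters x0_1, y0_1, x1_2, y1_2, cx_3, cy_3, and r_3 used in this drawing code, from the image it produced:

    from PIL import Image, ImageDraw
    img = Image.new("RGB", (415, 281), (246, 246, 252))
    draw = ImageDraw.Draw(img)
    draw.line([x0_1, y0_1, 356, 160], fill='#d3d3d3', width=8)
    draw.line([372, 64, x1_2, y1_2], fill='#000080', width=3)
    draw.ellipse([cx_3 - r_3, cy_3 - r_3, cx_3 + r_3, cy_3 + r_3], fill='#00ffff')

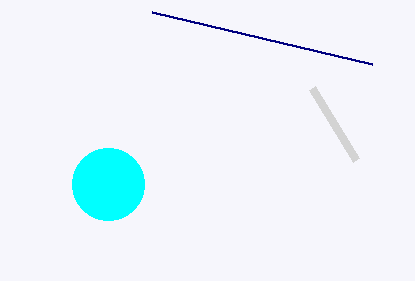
x0_1 = 312; y0_1 = 88; x1_2 = 152; y1_2 = 12; cx_3 = 108; cy_3 = 184; r_3 = 36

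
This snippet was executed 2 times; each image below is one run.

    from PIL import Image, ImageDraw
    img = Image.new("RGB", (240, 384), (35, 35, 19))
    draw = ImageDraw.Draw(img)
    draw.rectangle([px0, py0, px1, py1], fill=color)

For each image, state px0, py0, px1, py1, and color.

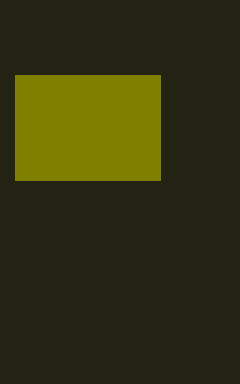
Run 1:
px0 = 15
py0 = 75
px1 = 160
py1 = 180
color = 'olive'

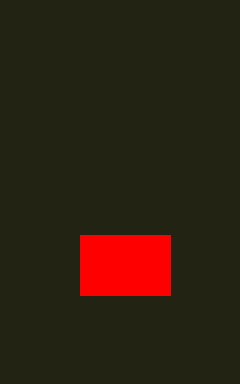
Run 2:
px0 = 80, py0 = 235, px1 = 170, py1 = 295, color = 'red'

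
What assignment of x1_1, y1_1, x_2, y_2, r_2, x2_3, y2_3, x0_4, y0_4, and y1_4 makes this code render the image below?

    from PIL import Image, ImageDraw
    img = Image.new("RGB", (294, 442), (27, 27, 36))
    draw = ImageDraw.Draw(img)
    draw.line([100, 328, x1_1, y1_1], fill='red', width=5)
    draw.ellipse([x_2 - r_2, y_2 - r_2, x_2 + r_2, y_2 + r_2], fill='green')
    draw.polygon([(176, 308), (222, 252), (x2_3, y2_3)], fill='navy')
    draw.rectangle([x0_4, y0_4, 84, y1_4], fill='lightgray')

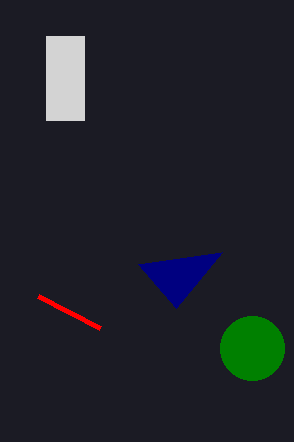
x1_1 = 38
y1_1 = 296
x_2 = 252
y_2 = 348
r_2 = 32
x2_3 = 138
y2_3 = 264
x0_4 = 46
y0_4 = 36
y1_4 = 120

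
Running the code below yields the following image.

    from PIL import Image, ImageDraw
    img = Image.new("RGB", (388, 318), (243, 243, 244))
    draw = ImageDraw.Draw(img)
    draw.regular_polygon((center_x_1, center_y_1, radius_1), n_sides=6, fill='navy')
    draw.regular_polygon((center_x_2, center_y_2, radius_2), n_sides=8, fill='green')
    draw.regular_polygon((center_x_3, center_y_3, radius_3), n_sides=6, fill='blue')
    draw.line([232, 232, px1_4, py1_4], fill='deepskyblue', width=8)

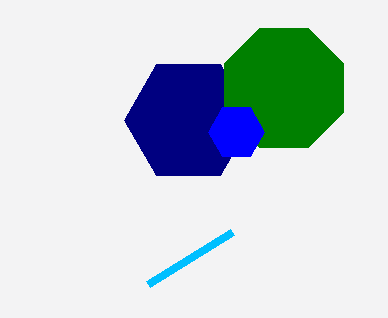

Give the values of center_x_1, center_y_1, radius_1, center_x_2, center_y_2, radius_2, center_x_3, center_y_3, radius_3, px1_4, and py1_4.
center_x_1 = 188, center_y_1 = 120, radius_1 = 64, center_x_2 = 284, center_y_2 = 88, radius_2 = 64, center_x_3 = 236, center_y_3 = 132, radius_3 = 28, px1_4 = 148, py1_4 = 284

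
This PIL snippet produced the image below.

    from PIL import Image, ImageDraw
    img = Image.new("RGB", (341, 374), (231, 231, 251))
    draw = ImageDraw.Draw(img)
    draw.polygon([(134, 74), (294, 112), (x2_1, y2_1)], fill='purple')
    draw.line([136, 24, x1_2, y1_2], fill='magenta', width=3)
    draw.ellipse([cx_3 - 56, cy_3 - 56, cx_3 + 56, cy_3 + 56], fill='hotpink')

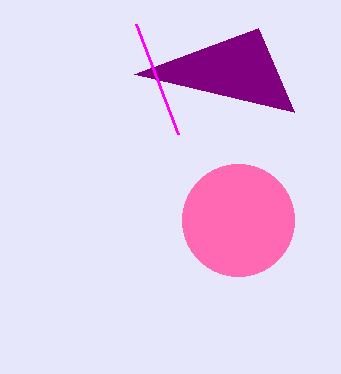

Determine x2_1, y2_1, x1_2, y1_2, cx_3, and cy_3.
x2_1 = 258
y2_1 = 28
x1_2 = 178
y1_2 = 134
cx_3 = 238
cy_3 = 220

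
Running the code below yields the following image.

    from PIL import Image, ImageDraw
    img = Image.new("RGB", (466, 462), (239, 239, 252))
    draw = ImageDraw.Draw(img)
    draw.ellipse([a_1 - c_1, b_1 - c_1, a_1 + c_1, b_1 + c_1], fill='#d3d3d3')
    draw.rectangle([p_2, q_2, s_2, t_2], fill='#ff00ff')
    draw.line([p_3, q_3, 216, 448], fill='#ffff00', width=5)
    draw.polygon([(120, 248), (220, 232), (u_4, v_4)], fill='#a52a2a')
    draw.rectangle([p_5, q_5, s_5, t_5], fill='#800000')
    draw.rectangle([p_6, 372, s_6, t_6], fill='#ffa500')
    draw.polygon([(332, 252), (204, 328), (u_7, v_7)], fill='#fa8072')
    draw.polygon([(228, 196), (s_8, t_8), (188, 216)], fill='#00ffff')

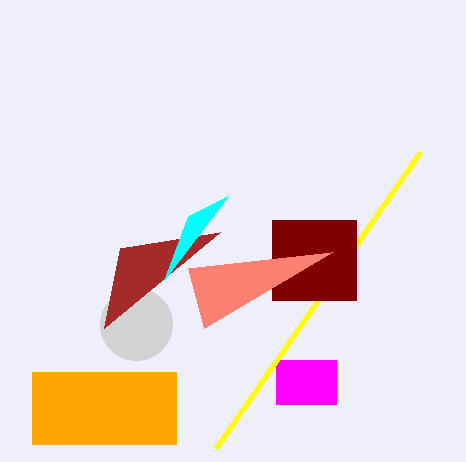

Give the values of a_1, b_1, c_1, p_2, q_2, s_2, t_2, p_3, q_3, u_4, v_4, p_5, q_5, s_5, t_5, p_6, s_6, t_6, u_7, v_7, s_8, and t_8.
a_1 = 136
b_1 = 324
c_1 = 36
p_2 = 276
q_2 = 360
s_2 = 336
t_2 = 404
p_3 = 420
q_3 = 152
u_4 = 104
v_4 = 328
p_5 = 272
q_5 = 220
s_5 = 356
t_5 = 300
p_6 = 32
s_6 = 176
t_6 = 444
u_7 = 188
v_7 = 268
s_8 = 164
t_8 = 280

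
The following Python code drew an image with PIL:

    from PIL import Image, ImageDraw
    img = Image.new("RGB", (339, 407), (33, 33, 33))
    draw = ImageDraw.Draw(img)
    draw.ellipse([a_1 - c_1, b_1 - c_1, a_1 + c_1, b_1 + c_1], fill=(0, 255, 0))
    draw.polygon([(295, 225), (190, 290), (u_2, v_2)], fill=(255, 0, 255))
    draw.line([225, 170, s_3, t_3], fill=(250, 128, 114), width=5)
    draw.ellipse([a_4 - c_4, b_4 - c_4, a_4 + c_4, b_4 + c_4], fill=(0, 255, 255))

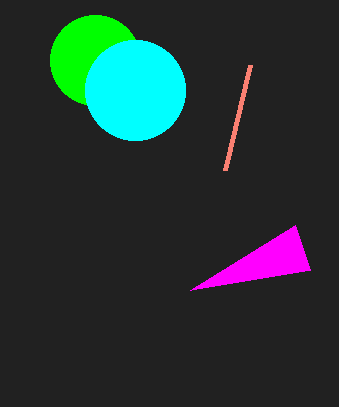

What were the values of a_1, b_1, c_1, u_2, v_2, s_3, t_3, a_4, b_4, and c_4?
a_1 = 95, b_1 = 60, c_1 = 45, u_2 = 310, v_2 = 270, s_3 = 250, t_3 = 65, a_4 = 135, b_4 = 90, c_4 = 50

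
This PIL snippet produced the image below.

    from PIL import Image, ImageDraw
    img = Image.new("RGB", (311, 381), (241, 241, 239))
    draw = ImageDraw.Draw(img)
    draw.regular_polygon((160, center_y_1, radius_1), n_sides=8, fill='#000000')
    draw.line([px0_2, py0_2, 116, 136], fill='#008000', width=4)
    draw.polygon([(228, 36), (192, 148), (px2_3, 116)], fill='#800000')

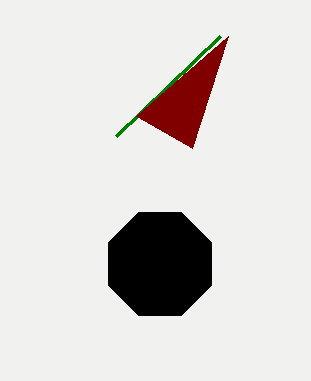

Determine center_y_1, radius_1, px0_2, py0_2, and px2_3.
center_y_1 = 264
radius_1 = 56
px0_2 = 220
py0_2 = 36
px2_3 = 136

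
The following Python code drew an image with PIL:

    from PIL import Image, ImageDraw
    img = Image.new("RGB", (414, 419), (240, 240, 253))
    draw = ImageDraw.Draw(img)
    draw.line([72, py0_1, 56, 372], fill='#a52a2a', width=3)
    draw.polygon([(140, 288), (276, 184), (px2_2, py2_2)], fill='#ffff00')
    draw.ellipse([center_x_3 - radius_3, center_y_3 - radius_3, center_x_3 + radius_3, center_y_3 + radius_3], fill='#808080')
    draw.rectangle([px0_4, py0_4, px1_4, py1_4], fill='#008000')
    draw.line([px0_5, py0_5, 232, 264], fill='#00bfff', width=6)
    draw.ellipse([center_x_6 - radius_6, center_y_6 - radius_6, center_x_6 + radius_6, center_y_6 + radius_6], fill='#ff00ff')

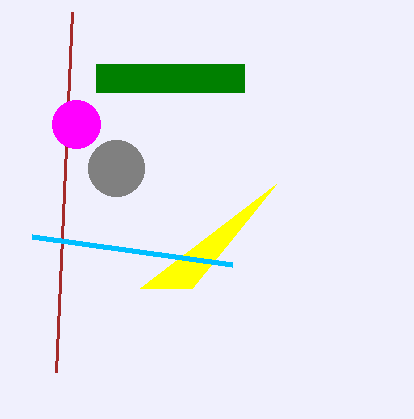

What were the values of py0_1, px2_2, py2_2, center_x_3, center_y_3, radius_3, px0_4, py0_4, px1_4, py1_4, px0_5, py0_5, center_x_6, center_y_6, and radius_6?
py0_1 = 12
px2_2 = 192
py2_2 = 288
center_x_3 = 116
center_y_3 = 168
radius_3 = 28
px0_4 = 96
py0_4 = 64
px1_4 = 244
py1_4 = 92
px0_5 = 32
py0_5 = 236
center_x_6 = 76
center_y_6 = 124
radius_6 = 24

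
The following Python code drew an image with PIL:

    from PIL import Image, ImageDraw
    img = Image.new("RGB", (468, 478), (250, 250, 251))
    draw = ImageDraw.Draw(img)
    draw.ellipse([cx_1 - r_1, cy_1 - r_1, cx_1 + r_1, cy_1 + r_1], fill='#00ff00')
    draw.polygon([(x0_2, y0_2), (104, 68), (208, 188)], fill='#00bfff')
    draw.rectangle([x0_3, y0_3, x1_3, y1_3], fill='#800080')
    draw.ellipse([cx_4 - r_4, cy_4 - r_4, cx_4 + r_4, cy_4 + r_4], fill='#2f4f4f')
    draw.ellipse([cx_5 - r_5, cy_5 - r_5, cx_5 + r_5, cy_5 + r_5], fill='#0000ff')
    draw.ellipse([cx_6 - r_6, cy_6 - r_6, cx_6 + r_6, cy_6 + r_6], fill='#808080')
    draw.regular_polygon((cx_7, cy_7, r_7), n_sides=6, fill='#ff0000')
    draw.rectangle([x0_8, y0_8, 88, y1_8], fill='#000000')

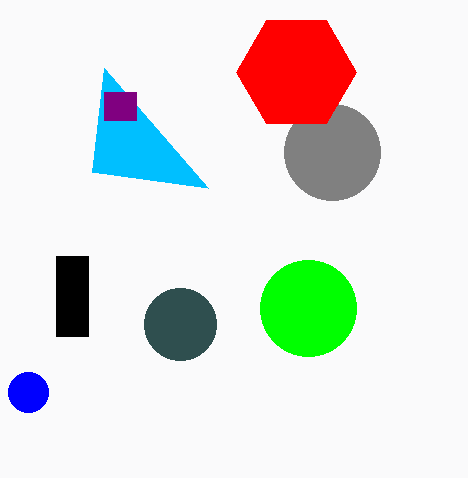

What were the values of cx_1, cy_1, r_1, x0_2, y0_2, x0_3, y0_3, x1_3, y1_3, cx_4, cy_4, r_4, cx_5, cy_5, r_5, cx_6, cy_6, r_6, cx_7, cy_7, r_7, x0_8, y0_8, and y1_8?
cx_1 = 308
cy_1 = 308
r_1 = 48
x0_2 = 92
y0_2 = 172
x0_3 = 104
y0_3 = 92
x1_3 = 136
y1_3 = 120
cx_4 = 180
cy_4 = 324
r_4 = 36
cx_5 = 28
cy_5 = 392
r_5 = 20
cx_6 = 332
cy_6 = 152
r_6 = 48
cx_7 = 296
cy_7 = 72
r_7 = 60
x0_8 = 56
y0_8 = 256
y1_8 = 336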